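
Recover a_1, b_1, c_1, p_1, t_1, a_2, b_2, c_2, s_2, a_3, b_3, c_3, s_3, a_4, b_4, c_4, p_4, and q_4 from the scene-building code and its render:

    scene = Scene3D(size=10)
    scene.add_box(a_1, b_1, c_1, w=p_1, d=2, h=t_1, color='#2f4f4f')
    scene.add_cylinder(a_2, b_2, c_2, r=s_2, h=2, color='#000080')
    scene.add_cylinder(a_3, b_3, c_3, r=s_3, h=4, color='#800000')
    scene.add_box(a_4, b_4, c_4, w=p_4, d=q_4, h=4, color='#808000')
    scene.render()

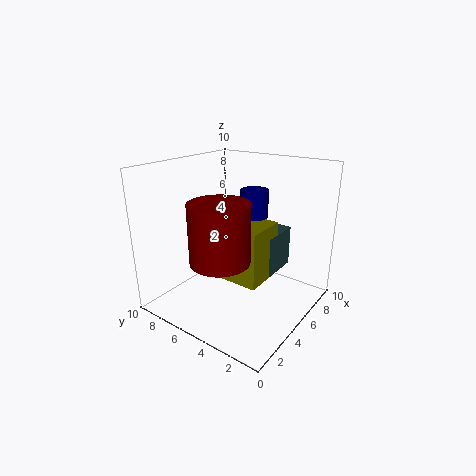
a_1 = 6; b_1 = 3; c_1 = 2; p_1 = 3; t_1 = 3; a_2 = 7; b_2 = 5; c_2 = 6; s_2 = 1; a_3 = 3; b_3 = 5; c_3 = 4; s_3 = 2; a_4 = 4; b_4 = 3; c_4 = 2; p_4 = 3; q_4 = 3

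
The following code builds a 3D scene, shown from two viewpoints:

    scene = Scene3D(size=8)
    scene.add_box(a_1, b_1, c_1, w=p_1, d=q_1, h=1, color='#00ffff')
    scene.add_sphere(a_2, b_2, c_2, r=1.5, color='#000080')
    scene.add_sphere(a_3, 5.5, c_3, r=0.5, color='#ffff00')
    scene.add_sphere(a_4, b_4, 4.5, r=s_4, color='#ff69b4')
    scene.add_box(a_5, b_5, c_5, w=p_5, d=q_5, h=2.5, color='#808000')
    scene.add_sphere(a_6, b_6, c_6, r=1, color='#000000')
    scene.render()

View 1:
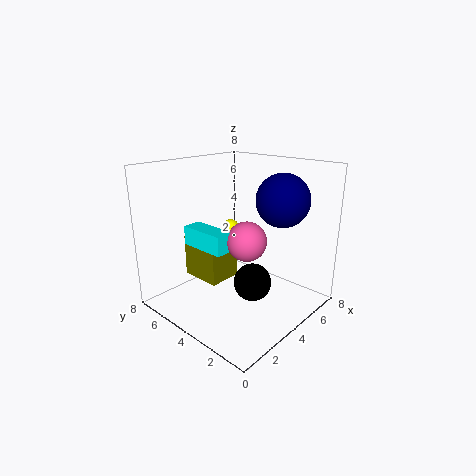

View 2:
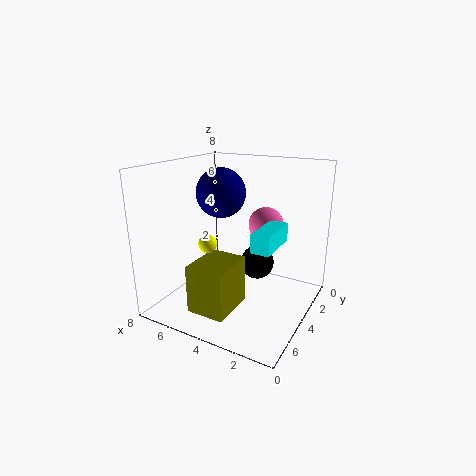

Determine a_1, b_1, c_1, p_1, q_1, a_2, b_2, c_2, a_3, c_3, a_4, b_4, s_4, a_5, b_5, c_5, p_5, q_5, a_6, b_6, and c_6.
a_1 = 1.5, b_1 = 3, c_1 = 4, p_1 = 1, q_1 = 2.5, a_2 = 6, b_2 = 2.5, c_2 = 6, a_3 = 5, c_3 = 4, a_4 = 3, b_4 = 2.5, s_4 = 1, a_5 = 3, b_5 = 5, c_5 = 1, p_5 = 2, q_5 = 2.5, a_6 = 3.5, b_6 = 2.5, c_6 = 2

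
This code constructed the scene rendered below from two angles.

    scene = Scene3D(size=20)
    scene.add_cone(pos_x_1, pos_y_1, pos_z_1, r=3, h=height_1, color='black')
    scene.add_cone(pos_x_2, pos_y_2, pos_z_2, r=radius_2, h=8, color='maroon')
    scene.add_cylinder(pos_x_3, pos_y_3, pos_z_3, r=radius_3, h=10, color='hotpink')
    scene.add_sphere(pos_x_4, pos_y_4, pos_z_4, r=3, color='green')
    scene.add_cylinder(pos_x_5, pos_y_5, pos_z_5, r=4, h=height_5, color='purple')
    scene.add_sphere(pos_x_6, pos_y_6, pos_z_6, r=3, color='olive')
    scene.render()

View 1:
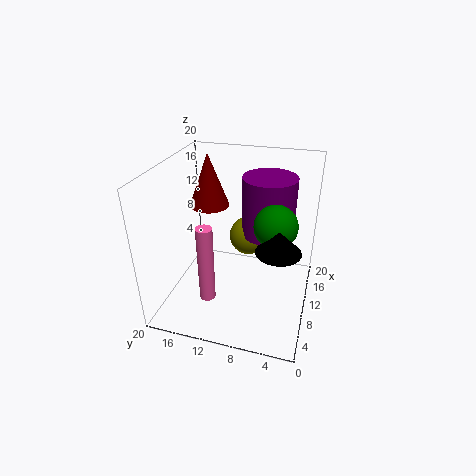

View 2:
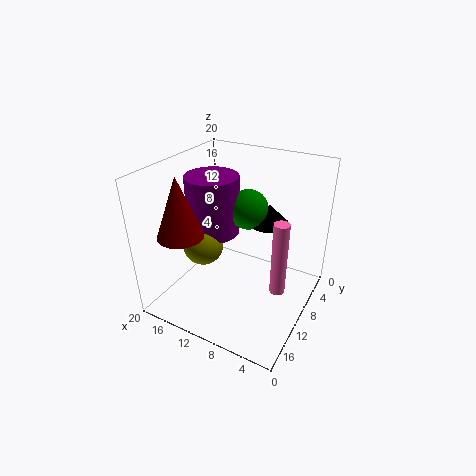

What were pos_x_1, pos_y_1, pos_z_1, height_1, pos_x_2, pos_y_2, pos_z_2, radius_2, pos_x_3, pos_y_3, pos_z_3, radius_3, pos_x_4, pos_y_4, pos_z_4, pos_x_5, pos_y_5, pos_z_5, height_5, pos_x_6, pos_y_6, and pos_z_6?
pos_x_1 = 8; pos_y_1 = 4; pos_z_1 = 10; height_1 = 3; pos_x_2 = 15; pos_y_2 = 16; pos_z_2 = 12; radius_2 = 3; pos_x_3 = 3; pos_y_3 = 12; pos_z_3 = 5; radius_3 = 1; pos_x_4 = 11; pos_y_4 = 5; pos_z_4 = 12; pos_x_5 = 16; pos_y_5 = 7; pos_z_5 = 8; height_5 = 9; pos_x_6 = 16; pos_y_6 = 10; pos_z_6 = 7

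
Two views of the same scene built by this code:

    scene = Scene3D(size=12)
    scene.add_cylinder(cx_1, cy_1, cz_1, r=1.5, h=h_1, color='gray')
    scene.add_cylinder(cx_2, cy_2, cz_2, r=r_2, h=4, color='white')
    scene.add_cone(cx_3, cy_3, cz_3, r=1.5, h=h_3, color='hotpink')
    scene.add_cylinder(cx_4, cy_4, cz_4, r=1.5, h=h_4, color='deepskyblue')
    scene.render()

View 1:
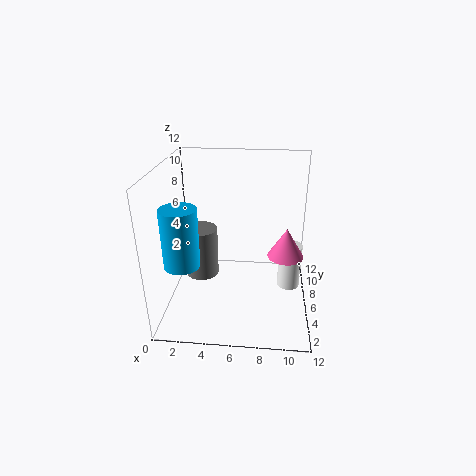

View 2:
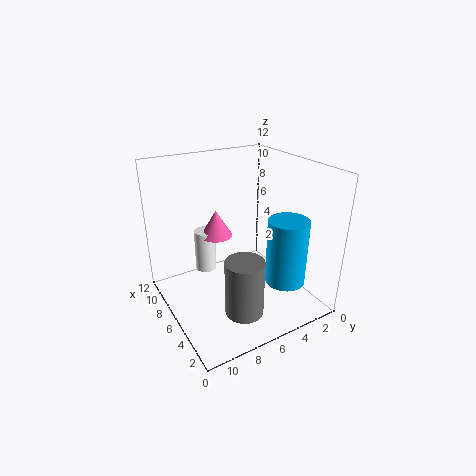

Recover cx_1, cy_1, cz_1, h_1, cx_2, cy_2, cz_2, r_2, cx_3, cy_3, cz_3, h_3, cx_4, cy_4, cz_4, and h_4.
cx_1 = 2.5
cy_1 = 7.5
cz_1 = 1.5
h_1 = 4.5
cx_2 = 10.5
cy_2 = 7
cz_2 = 1
r_2 = 1
cx_3 = 10
cy_3 = 6
cz_3 = 4.5
h_3 = 2.5
cx_4 = 1.5
cy_4 = 4.5
cz_4 = 4
h_4 = 5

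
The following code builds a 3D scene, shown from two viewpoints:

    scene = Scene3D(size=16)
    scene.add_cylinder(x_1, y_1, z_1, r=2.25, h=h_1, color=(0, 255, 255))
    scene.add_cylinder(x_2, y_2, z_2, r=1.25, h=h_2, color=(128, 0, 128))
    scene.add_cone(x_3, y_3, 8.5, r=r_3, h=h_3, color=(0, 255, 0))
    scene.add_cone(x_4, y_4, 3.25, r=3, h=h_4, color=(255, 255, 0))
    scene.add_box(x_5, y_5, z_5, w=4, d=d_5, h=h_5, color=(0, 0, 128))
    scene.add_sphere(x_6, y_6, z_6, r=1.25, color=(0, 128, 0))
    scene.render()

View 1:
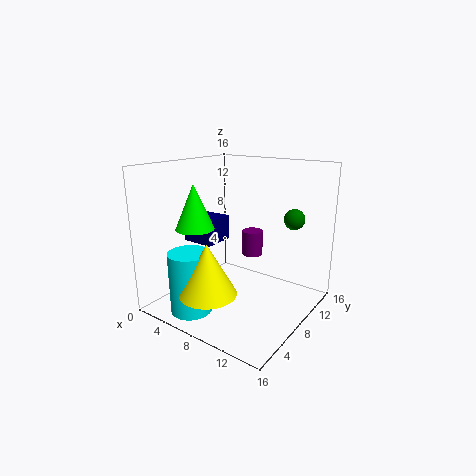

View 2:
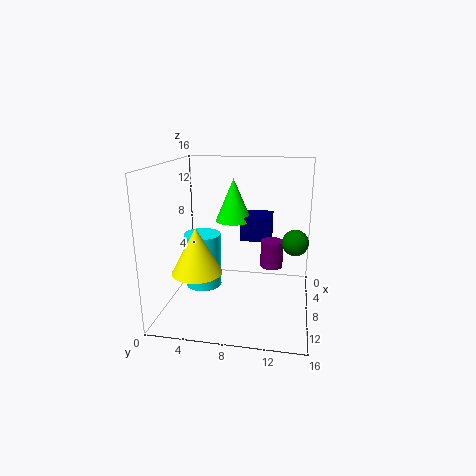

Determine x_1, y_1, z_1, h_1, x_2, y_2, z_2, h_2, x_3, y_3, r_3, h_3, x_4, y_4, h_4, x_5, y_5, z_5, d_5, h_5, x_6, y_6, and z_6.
x_1 = 5.25, y_1 = 3, z_1 = 0.5, h_1 = 6.75, x_2 = 7.5, y_2 = 11.75, z_2 = 4.75, h_2 = 3, x_3 = 3, y_3 = 6.5, r_3 = 2.25, h_3 = 5.25, x_4 = 7.75, y_4 = 3, h_4 = 5.5, x_5 = 0.25, y_5 = 7.5, z_5 = 6.25, d_5 = 3.75, h_5 = 3, x_6 = 11.75, y_6 = 14.25, z_6 = 9.25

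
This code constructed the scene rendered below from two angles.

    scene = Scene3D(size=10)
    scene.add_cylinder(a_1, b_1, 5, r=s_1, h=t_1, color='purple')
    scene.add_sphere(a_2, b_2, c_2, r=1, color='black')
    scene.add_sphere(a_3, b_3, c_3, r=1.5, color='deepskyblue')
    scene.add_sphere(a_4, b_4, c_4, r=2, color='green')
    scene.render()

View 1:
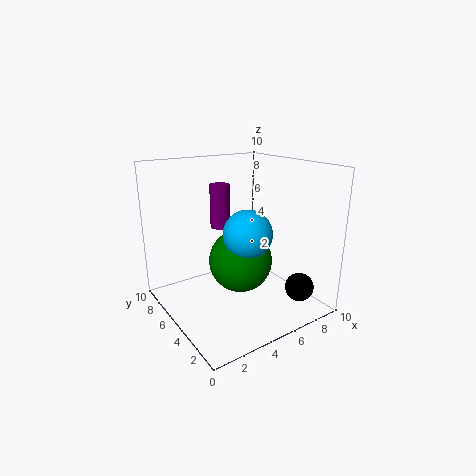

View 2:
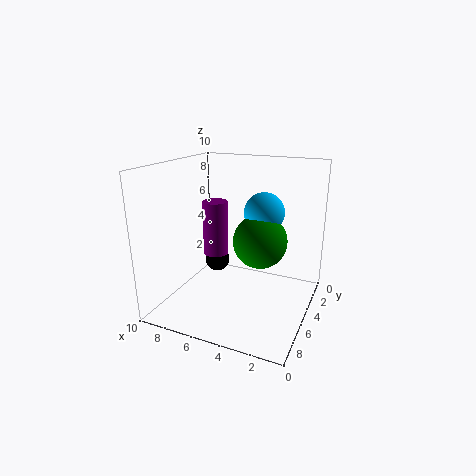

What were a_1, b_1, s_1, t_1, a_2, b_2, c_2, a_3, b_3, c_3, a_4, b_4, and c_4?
a_1 = 5.25
b_1 = 7.75
s_1 = 0.75
t_1 = 3.25
a_2 = 8.25
b_2 = 2
c_2 = 1.5
a_3 = 4
b_3 = 2.5
c_3 = 6.25
a_4 = 4
b_4 = 3.25
c_4 = 4.25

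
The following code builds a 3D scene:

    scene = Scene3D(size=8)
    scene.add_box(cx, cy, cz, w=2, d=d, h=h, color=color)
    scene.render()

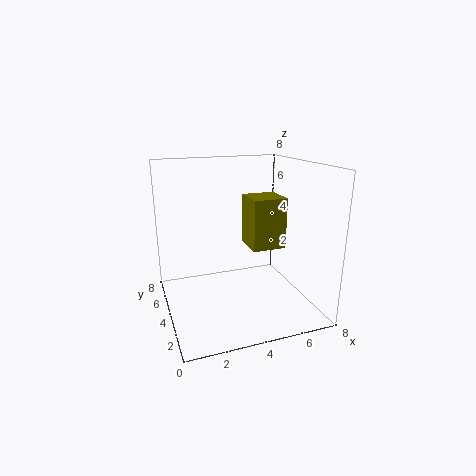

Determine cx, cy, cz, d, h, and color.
cx = 5
cy = 4
cz = 3
d = 2
h = 3
color = 'olive'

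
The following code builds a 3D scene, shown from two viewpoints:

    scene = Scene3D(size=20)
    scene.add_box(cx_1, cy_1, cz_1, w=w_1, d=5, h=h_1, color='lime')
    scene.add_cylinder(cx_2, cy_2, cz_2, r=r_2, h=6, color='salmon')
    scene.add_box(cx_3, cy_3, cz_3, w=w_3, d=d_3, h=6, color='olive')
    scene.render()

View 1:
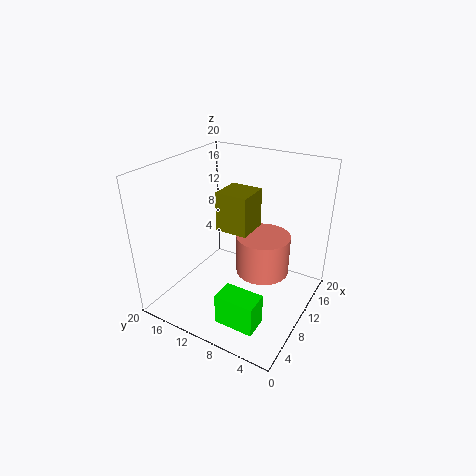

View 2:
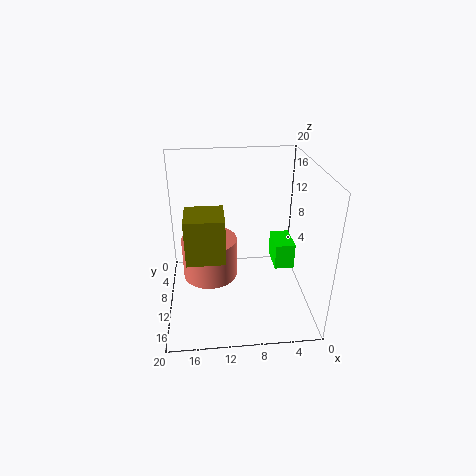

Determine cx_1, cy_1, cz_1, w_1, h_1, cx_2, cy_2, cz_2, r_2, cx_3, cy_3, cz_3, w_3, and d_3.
cx_1 = 1, cy_1 = 3, cz_1 = 3, w_1 = 3, h_1 = 4, cx_2 = 14, cy_2 = 8, cz_2 = 3, r_2 = 4, cx_3 = 12, cy_3 = 10, cz_3 = 9, w_3 = 5, d_3 = 5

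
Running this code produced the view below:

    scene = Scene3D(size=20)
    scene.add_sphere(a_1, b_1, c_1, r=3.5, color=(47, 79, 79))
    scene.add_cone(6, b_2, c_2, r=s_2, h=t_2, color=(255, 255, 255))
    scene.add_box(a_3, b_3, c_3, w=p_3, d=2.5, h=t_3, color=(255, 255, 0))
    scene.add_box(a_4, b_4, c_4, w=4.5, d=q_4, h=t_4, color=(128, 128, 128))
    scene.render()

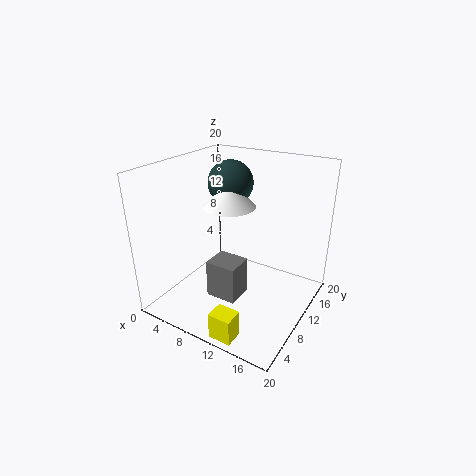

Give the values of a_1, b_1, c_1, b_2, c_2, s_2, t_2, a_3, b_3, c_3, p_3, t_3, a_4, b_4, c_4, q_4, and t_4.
a_1 = 5; b_1 = 16; c_1 = 15.5; b_2 = 14; c_2 = 12.5; s_2 = 4; t_2 = 4; a_3 = 11.5; b_3 = 0.5; c_3 = 0.5; p_3 = 3; t_3 = 3.5; a_4 = 6.5; b_4 = 7; c_4 = 1; q_4 = 4; t_4 = 5.5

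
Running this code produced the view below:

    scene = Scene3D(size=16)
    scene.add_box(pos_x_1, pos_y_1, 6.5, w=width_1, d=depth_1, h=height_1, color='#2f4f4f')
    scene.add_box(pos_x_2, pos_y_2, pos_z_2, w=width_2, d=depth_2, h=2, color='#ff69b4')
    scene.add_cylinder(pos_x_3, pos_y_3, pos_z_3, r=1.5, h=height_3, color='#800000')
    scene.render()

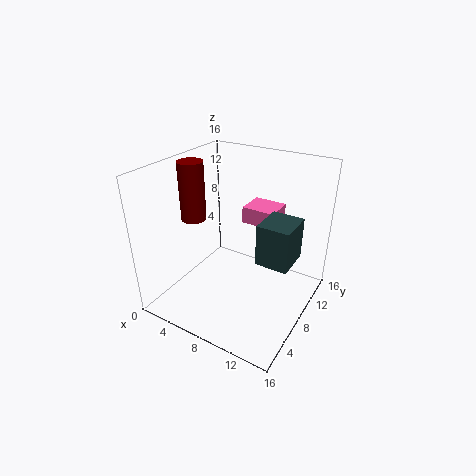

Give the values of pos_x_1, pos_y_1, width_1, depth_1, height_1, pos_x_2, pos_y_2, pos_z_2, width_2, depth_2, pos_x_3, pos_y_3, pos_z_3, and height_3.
pos_x_1 = 11, pos_y_1 = 6.5, width_1 = 3.5, depth_1 = 4, height_1 = 4.5, pos_x_2 = 6.5, pos_y_2 = 11.5, pos_z_2 = 8, width_2 = 4, depth_2 = 3.5, pos_x_3 = 1.5, pos_y_3 = 8.5, pos_z_3 = 8.5, height_3 = 7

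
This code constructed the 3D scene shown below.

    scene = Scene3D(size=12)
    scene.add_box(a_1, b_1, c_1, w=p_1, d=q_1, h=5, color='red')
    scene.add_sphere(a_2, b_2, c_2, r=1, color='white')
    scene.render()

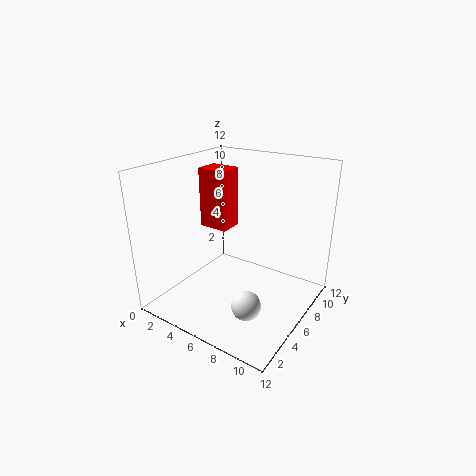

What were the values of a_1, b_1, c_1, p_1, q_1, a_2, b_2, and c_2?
a_1 = 2.5; b_1 = 5.5; c_1 = 6.5; p_1 = 2.5; q_1 = 2; a_2 = 10; b_2 = 1; c_2 = 4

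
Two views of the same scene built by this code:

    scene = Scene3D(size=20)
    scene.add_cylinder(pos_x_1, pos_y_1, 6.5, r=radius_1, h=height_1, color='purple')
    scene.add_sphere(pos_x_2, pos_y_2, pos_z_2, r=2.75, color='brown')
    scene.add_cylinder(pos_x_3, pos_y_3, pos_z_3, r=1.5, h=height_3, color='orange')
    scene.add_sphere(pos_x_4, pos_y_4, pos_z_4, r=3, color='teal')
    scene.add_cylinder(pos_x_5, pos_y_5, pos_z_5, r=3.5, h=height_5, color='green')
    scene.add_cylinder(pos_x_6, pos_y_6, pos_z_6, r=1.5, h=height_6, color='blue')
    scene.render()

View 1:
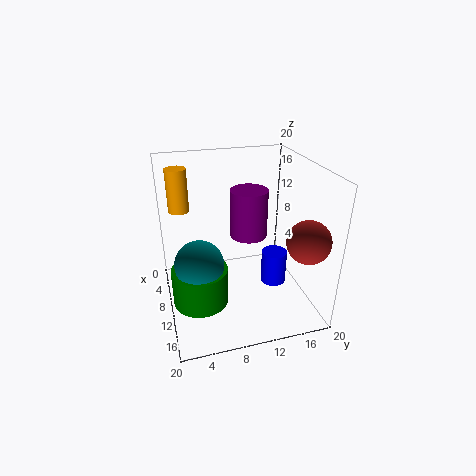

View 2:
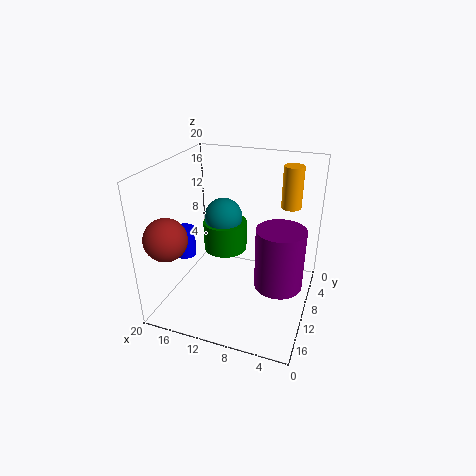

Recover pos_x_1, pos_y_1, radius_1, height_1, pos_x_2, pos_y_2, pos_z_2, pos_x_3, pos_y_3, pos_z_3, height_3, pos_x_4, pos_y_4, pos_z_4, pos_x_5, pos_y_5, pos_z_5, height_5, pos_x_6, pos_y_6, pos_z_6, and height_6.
pos_x_1 = 3.25, pos_y_1 = 13.75, radius_1 = 3, height_1 = 7.75, pos_x_2 = 17, pos_y_2 = 17, pos_z_2 = 12, pos_x_3 = 4.25, pos_y_3 = 2.75, pos_z_3 = 12.5, height_3 = 6.25, pos_x_4 = 14.75, pos_y_4 = 3.75, pos_z_4 = 9.75, pos_x_5 = 14.5, pos_y_5 = 3.75, pos_z_5 = 4.25, height_5 = 4.75, pos_x_6 = 17, pos_y_6 = 12.5, pos_z_6 = 7.5, height_6 = 4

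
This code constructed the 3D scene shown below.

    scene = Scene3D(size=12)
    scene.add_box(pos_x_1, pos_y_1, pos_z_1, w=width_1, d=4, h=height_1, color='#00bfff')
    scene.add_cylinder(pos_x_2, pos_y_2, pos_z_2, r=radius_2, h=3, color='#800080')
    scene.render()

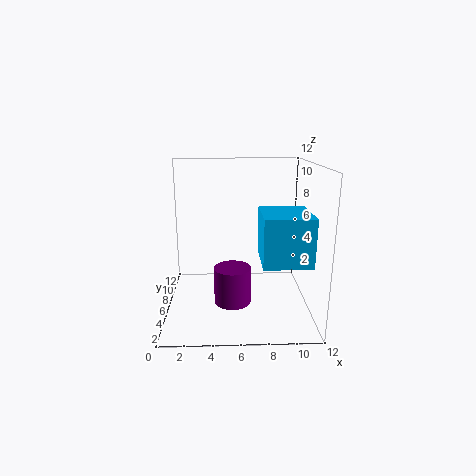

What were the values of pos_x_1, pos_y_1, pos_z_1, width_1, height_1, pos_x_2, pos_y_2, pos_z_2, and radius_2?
pos_x_1 = 7.5
pos_y_1 = 0.5
pos_z_1 = 5.5
width_1 = 3.5
height_1 = 3.5
pos_x_2 = 5.5
pos_y_2 = 4.5
pos_z_2 = 1
radius_2 = 1.5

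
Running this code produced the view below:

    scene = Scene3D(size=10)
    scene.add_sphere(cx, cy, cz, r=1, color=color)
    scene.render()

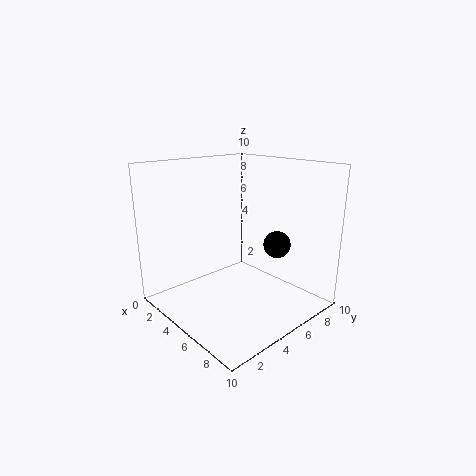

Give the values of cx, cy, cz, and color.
cx = 6; cy = 8; cz = 4; color = 'black'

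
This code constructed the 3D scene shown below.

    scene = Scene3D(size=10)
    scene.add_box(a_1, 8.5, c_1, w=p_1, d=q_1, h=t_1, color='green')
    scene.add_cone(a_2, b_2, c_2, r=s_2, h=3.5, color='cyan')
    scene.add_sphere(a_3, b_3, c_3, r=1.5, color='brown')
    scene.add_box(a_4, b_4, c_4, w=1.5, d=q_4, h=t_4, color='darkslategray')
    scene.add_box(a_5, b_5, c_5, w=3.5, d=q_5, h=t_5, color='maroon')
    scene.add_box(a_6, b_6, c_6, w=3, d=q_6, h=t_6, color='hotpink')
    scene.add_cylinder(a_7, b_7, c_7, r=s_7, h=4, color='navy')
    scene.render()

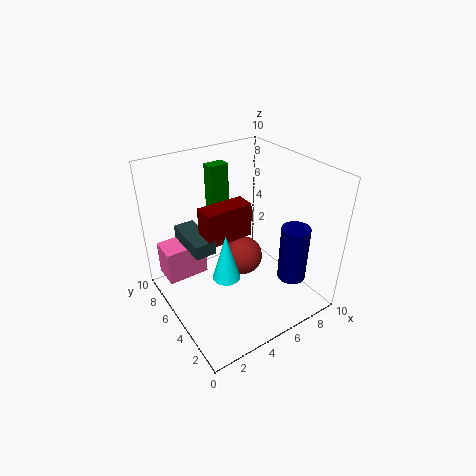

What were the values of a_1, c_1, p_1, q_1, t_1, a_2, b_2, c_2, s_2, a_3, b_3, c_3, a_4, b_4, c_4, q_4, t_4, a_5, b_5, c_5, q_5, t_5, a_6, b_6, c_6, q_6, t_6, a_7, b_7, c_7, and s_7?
a_1 = 5, c_1 = 5.5, p_1 = 1.5, q_1 = 1, t_1 = 3.5, a_2 = 4, b_2 = 5, c_2 = 2, s_2 = 1, a_3 = 6.5, b_3 = 6.5, c_3 = 2, a_4 = 2, b_4 = 5.5, c_4 = 4, q_4 = 3.5, t_4 = 1, a_5 = 3, b_5 = 5.5, c_5 = 4.5, q_5 = 1.5, t_5 = 2.5, a_6 = 0.5, b_6 = 7, c_6 = 1.5, q_6 = 2, t_6 = 2.5, a_7 = 8, b_7 = 2.5, c_7 = 2, s_7 = 1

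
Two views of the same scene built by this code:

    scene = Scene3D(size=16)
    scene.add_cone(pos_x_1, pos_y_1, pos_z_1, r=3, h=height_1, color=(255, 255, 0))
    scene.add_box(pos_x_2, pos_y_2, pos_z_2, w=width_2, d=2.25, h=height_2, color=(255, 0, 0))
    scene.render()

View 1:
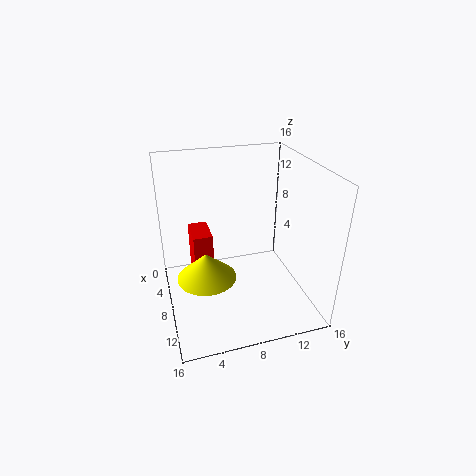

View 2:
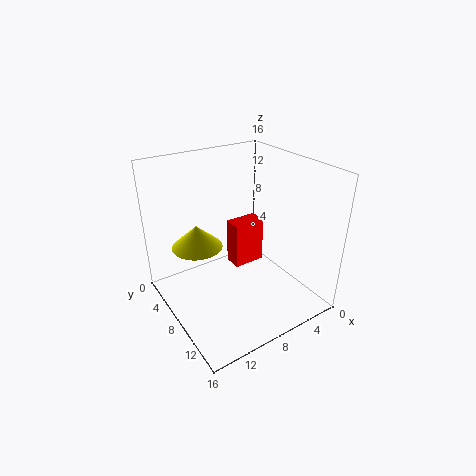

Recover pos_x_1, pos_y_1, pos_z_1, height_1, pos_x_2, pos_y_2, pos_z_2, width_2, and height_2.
pos_x_1 = 11, pos_y_1 = 3.75, pos_z_1 = 5.75, height_1 = 2.75, pos_x_2 = 2.5, pos_y_2 = 3.25, pos_z_2 = 2, width_2 = 4, height_2 = 5.75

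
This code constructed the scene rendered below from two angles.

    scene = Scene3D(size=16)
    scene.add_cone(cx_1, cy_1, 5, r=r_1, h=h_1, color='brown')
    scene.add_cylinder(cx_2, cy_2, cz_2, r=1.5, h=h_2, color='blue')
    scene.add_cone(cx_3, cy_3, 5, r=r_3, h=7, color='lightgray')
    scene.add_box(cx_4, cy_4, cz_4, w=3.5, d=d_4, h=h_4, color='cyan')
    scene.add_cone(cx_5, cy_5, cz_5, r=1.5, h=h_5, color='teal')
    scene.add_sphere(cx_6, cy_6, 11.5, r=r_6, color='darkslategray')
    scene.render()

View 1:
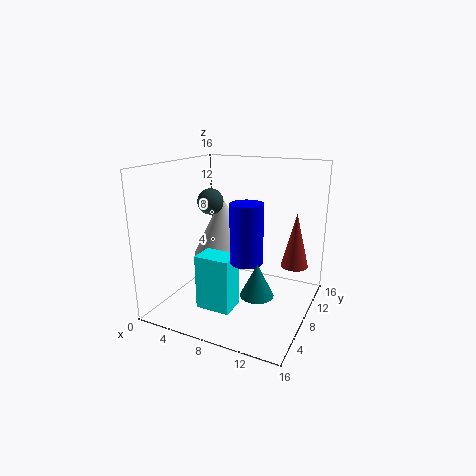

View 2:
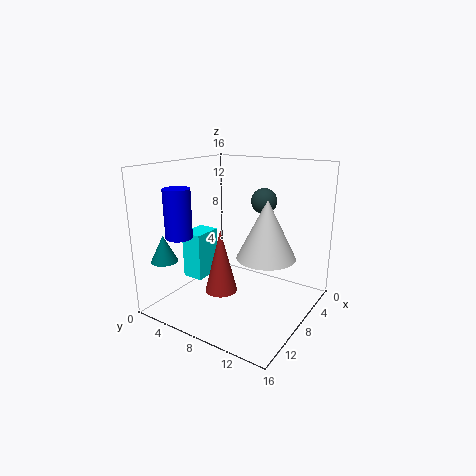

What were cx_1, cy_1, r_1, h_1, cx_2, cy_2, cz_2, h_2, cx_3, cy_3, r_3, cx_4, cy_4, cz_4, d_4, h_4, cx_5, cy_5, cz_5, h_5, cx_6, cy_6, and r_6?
cx_1 = 14; cy_1 = 10; r_1 = 1.5; h_1 = 6; cx_2 = 11.5; cy_2 = 2.5; cz_2 = 8; h_2 = 5.5; cx_3 = 5; cy_3 = 10; r_3 = 3.5; cx_4 = 6.5; cy_4 = 1.5; cz_4 = 2.5; d_4 = 2.5; h_4 = 5.5; cx_5 = 13; cy_5 = 1.5; cz_5 = 5.5; h_5 = 3; cx_6 = 4; cy_6 = 9; r_6 = 1.5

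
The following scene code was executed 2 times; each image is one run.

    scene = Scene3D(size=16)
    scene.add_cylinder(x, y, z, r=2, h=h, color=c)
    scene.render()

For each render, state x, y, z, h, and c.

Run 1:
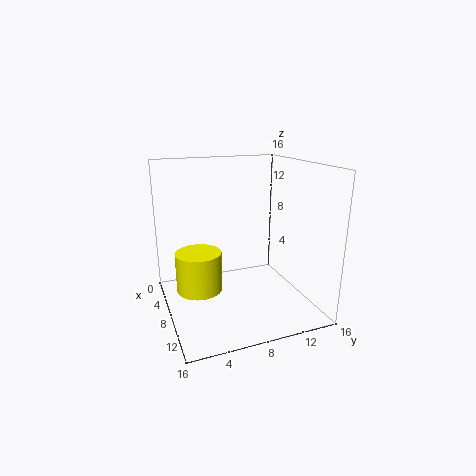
x = 14; y = 2; z = 6; h = 3.5; c = 'yellow'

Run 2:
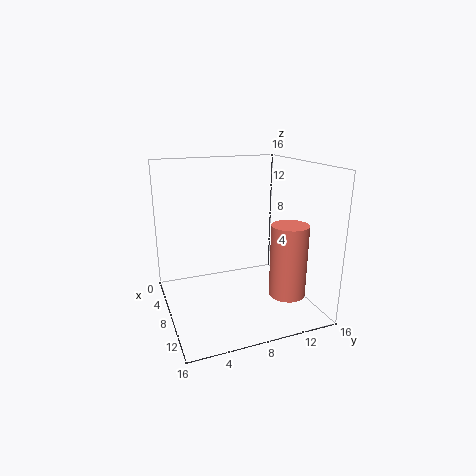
x = 11.5; y = 12.5; z = 2; h = 8; c = 'salmon'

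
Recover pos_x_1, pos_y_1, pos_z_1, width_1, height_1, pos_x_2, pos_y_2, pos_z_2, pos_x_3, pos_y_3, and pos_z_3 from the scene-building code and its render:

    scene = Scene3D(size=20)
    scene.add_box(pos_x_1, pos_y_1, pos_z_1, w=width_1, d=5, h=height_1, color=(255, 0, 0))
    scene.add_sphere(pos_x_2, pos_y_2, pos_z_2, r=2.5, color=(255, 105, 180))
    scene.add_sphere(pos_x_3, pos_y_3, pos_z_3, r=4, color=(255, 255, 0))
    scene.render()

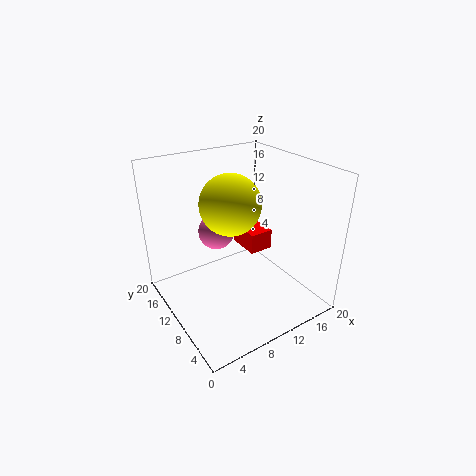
pos_x_1 = 12.5, pos_y_1 = 10, pos_z_1 = 6.5, width_1 = 3.5, height_1 = 3, pos_x_2 = 8, pos_y_2 = 12.5, pos_z_2 = 10.5, pos_x_3 = 8.5, pos_y_3 = 9.5, pos_z_3 = 15.5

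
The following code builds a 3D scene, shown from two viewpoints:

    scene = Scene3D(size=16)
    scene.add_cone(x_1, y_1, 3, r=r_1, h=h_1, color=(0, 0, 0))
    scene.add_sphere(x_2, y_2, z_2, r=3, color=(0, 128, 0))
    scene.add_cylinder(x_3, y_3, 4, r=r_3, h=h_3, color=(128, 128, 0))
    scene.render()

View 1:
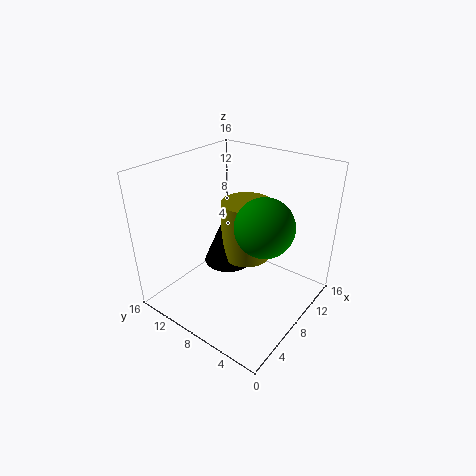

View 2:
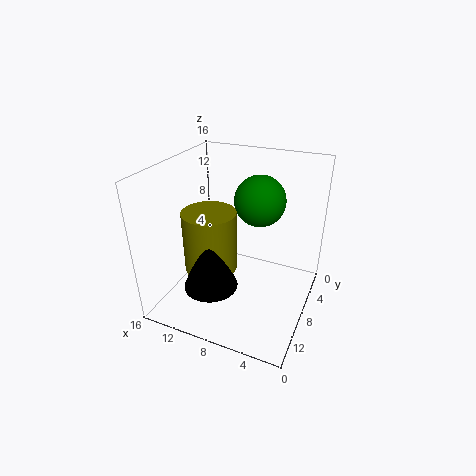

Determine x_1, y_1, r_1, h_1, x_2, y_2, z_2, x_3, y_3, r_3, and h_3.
x_1 = 10; y_1 = 11; r_1 = 3; h_1 = 7; x_2 = 7; y_2 = 4; z_2 = 11; x_3 = 11; y_3 = 9; r_3 = 3; h_3 = 7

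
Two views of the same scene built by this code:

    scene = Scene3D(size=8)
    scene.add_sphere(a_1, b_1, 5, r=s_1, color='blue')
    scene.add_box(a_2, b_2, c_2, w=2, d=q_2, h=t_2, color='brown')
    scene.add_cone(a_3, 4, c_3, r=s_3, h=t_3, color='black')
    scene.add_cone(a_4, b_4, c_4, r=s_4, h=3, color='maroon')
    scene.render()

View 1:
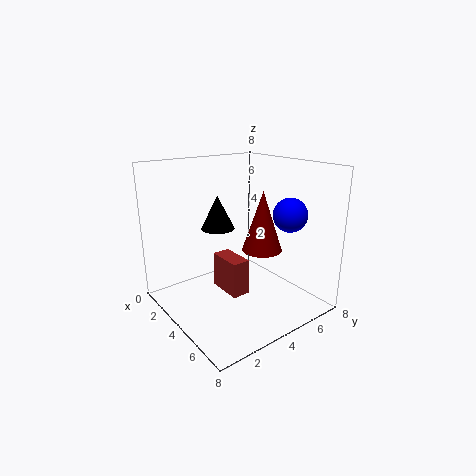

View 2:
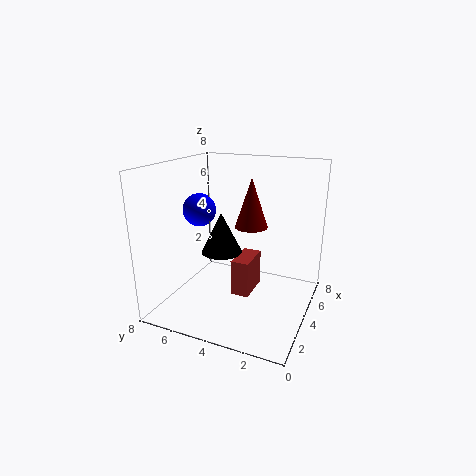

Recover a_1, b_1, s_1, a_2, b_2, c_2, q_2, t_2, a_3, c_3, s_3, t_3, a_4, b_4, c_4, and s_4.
a_1 = 5; b_1 = 7; s_1 = 1; a_2 = 3; b_2 = 3; c_2 = 1; q_2 = 1; t_2 = 2; a_3 = 2; c_3 = 4; s_3 = 1; t_3 = 2; a_4 = 6; b_4 = 4; c_4 = 4; s_4 = 1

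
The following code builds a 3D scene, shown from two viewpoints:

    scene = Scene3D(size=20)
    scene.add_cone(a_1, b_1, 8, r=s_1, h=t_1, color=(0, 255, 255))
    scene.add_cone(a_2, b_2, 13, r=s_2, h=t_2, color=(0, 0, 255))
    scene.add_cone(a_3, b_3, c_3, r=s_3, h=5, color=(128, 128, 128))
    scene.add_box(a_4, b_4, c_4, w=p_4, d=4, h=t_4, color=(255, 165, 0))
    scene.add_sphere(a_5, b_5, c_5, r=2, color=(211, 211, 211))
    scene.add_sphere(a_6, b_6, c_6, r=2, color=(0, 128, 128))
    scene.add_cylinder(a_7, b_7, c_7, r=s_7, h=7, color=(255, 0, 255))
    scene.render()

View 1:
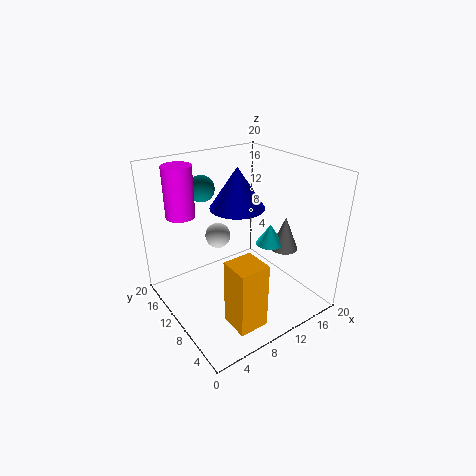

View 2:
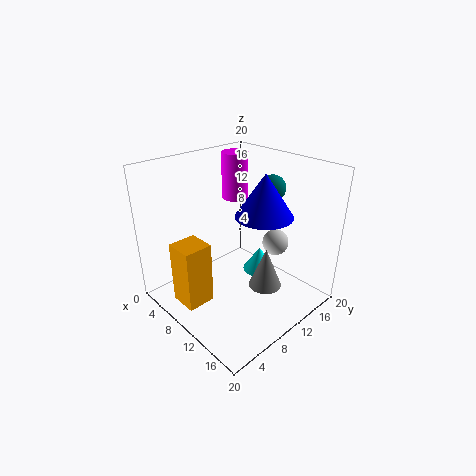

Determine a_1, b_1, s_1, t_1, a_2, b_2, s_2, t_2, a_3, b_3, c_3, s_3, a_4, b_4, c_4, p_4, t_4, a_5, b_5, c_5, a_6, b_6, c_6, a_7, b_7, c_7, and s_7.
a_1 = 15
b_1 = 9
s_1 = 2
t_1 = 3
a_2 = 12
b_2 = 13
s_2 = 4
t_2 = 6
a_3 = 17
b_3 = 8
c_3 = 7
s_3 = 2
a_4 = 5
b_4 = 2
c_4 = 1
p_4 = 4
t_4 = 9
a_5 = 11
b_5 = 17
c_5 = 7
a_6 = 9
b_6 = 18
c_6 = 15
a_7 = 4
b_7 = 15
c_7 = 13
s_7 = 2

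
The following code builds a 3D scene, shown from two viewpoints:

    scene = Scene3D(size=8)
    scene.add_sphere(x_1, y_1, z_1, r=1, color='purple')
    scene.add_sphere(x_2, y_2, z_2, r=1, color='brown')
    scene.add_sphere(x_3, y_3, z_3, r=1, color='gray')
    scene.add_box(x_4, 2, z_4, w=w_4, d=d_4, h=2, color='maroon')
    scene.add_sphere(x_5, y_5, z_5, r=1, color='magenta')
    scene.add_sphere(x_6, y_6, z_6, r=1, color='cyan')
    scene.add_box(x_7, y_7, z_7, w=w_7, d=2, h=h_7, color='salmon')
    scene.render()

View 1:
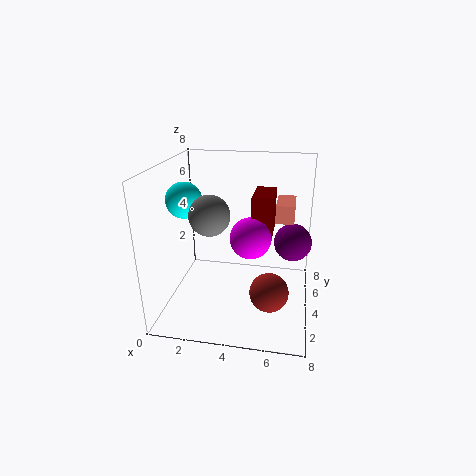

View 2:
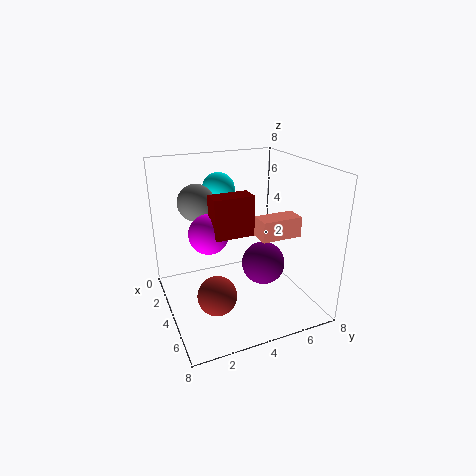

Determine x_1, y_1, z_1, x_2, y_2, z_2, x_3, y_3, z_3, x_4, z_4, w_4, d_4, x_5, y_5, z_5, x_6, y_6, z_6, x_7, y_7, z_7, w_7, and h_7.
x_1 = 7
y_1 = 4
z_1 = 4
x_2 = 6
y_2 = 2
z_2 = 2
x_3 = 3
y_3 = 2
z_3 = 6
x_4 = 5
z_4 = 5
w_4 = 1
d_4 = 2
x_5 = 5
y_5 = 2
z_5 = 5
x_6 = 1
y_6 = 4
z_6 = 6
x_7 = 6
y_7 = 4
z_7 = 5
w_7 = 1
h_7 = 1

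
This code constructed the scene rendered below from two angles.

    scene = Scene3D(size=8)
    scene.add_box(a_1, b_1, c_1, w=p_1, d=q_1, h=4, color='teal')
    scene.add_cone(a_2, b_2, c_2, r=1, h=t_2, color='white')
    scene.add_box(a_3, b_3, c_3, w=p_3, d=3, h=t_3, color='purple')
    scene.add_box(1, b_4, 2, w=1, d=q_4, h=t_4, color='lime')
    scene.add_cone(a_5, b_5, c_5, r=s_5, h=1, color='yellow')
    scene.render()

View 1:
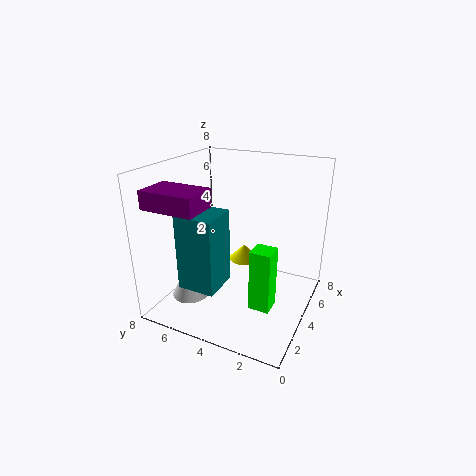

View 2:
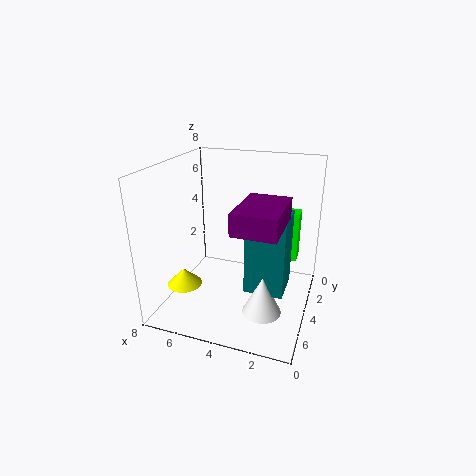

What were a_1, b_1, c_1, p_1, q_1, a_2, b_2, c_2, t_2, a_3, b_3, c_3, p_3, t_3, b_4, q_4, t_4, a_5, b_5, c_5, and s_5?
a_1 = 1
b_1 = 4
c_1 = 2
p_1 = 2
q_1 = 2
a_2 = 2
b_2 = 6
c_2 = 1
t_2 = 2
a_3 = 1
b_3 = 5
c_3 = 6
p_3 = 2
t_3 = 1
b_4 = 1
q_4 = 1
t_4 = 3
a_5 = 7
b_5 = 5
c_5 = 1
s_5 = 1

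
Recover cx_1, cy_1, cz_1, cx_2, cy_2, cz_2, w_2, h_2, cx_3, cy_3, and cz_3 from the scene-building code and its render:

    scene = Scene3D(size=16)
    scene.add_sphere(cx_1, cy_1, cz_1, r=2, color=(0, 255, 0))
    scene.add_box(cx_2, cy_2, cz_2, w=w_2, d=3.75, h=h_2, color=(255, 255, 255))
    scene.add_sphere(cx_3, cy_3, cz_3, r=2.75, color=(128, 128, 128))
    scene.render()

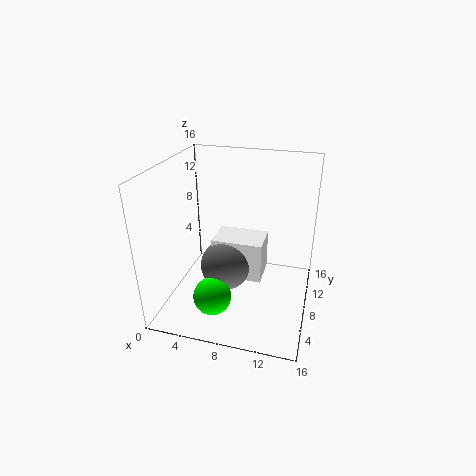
cx_1 = 6.5; cy_1 = 3.25; cz_1 = 3.25; cx_2 = 5.5; cy_2 = 6.25; cz_2 = 3.75; w_2 = 5.5; h_2 = 4.5; cx_3 = 7; cy_3 = 6.5; cz_3 = 5.25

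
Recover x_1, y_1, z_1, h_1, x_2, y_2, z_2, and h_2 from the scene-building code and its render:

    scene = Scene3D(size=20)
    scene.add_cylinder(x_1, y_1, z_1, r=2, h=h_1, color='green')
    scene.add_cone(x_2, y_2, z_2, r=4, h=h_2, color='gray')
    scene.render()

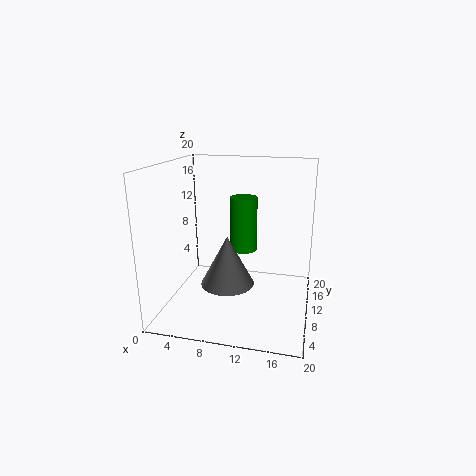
x_1 = 10, y_1 = 13.5, z_1 = 7, h_1 = 8, x_2 = 8, y_2 = 11.5, z_2 = 2, h_2 = 7.5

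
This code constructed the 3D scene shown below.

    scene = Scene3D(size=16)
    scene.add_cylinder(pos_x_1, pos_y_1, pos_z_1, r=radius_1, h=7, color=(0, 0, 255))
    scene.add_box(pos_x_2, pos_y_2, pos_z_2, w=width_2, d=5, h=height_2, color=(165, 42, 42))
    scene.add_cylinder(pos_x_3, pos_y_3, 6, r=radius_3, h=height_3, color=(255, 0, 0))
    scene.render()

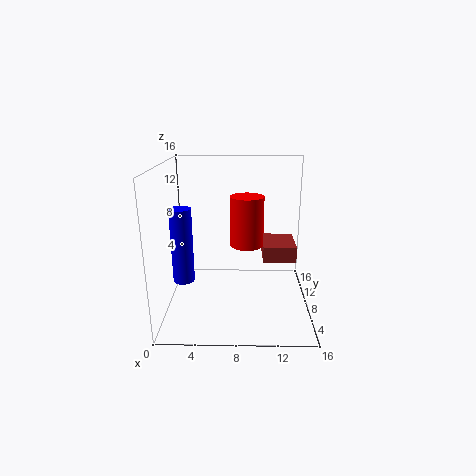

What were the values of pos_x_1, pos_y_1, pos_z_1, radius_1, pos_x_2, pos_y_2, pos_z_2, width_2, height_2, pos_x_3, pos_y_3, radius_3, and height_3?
pos_x_1 = 3
pos_y_1 = 2
pos_z_1 = 6
radius_1 = 1
pos_x_2 = 11
pos_y_2 = 10
pos_z_2 = 4
width_2 = 4
height_2 = 2
pos_x_3 = 9
pos_y_3 = 11
radius_3 = 2
height_3 = 6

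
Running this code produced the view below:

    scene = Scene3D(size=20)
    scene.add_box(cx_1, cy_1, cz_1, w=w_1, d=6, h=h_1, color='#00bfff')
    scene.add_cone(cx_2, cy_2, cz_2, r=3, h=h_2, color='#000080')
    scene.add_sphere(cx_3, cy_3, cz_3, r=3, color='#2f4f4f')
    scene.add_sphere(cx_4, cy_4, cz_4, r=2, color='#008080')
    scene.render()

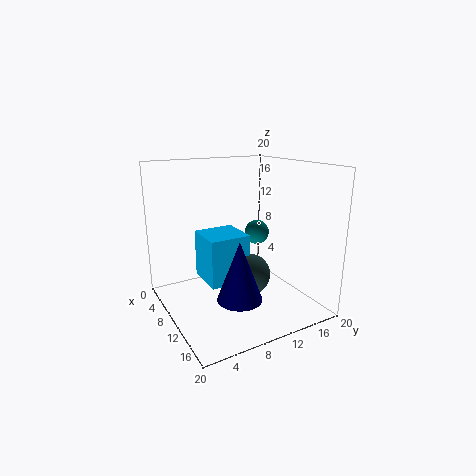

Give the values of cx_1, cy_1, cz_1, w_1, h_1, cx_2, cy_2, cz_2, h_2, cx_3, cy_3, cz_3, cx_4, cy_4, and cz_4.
cx_1 = 4; cy_1 = 6; cz_1 = 3; w_1 = 6; h_1 = 7; cx_2 = 14; cy_2 = 8; cz_2 = 3; h_2 = 8; cx_3 = 10; cy_3 = 12; cz_3 = 4; cx_4 = 4; cy_4 = 17; cz_4 = 8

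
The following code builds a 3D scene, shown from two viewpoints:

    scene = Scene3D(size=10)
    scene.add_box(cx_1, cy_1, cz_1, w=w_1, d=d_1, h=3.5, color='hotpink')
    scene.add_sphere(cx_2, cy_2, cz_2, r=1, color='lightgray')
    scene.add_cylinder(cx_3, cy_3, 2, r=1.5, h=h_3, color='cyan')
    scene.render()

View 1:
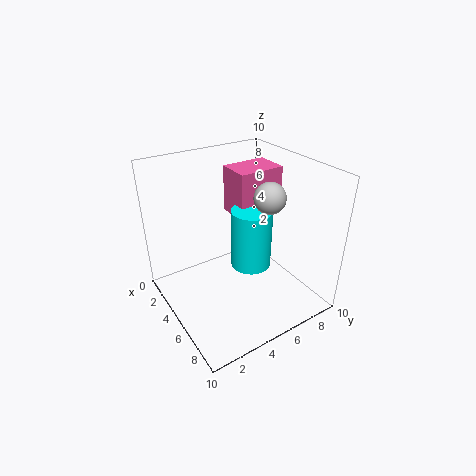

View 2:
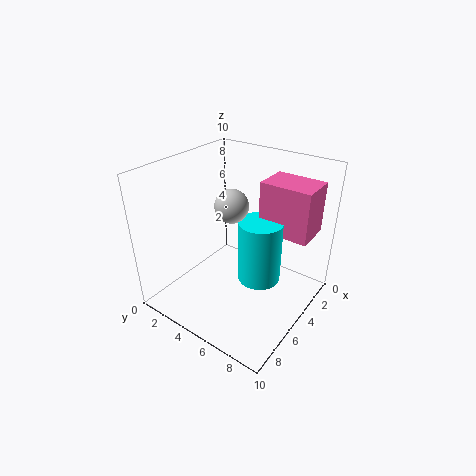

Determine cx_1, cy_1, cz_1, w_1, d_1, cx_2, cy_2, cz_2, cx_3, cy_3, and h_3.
cx_1 = 1.5; cy_1 = 6; cz_1 = 5.5; w_1 = 2.5; d_1 = 3.5; cx_2 = 7; cy_2 = 6; cz_2 = 8.5; cx_3 = 4.5; cy_3 = 6.5; h_3 = 4.5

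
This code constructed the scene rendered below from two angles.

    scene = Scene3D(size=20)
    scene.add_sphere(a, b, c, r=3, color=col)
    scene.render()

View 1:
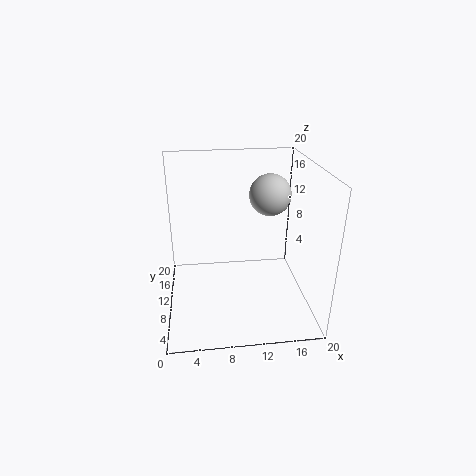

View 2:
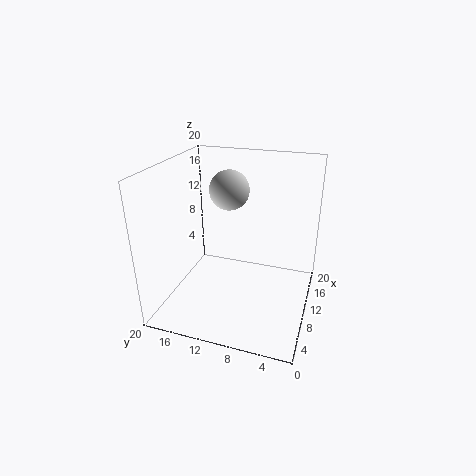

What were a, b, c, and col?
a = 15
b = 13
c = 15
col = 'lightgray'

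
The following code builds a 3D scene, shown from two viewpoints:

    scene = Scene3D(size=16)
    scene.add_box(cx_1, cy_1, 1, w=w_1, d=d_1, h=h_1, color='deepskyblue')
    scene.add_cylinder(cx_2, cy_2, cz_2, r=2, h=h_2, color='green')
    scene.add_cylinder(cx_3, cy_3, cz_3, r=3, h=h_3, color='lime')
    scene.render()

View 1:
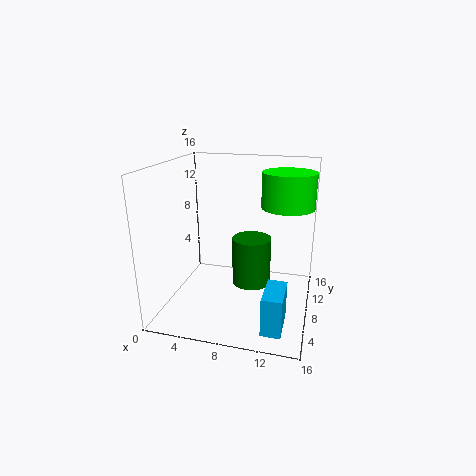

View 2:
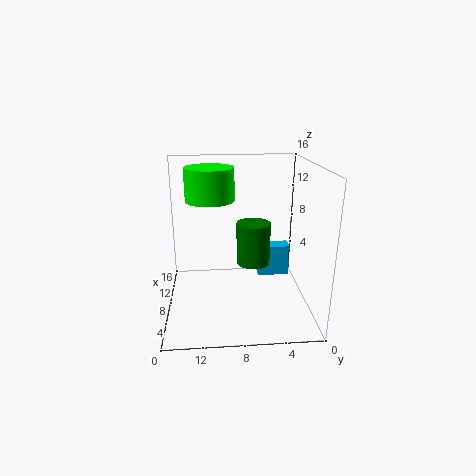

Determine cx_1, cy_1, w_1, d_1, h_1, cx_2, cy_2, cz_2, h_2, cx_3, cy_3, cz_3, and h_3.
cx_1 = 12; cy_1 = 1; w_1 = 2; d_1 = 4; h_1 = 4; cx_2 = 10; cy_2 = 6; cz_2 = 4; h_2 = 5; cx_3 = 13; cy_3 = 11; cz_3 = 11; h_3 = 4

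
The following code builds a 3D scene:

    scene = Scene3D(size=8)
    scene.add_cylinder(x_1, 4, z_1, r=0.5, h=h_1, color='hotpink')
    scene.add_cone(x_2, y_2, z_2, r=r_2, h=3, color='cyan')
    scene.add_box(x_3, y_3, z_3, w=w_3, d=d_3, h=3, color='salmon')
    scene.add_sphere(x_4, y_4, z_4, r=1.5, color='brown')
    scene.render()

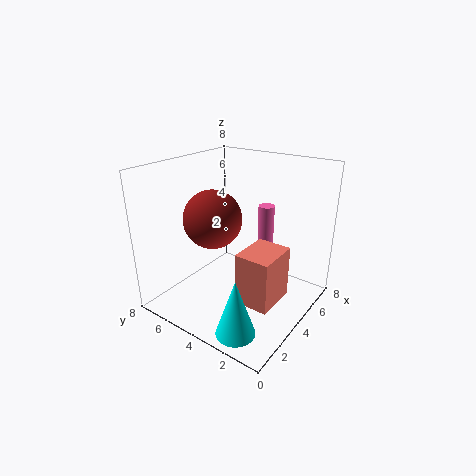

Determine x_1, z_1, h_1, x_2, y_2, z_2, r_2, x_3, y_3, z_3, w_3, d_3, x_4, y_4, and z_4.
x_1 = 7, z_1 = 2.5, h_1 = 2.5, x_2 = 1, y_2 = 2, z_2 = 0.5, r_2 = 1, x_3 = 3, y_3 = 1.5, z_3 = 0.5, w_3 = 2.5, d_3 = 2, x_4 = 2.5, y_4 = 4.5, z_4 = 5.5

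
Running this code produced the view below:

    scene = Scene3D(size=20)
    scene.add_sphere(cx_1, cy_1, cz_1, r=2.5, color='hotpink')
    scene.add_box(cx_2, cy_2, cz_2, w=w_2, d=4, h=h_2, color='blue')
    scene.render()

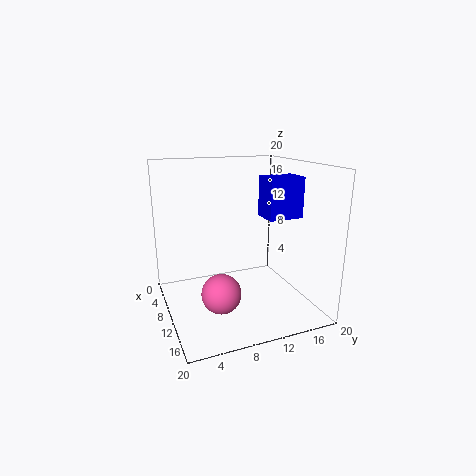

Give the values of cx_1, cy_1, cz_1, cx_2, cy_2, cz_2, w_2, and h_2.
cx_1 = 15
cy_1 = 5.75
cz_1 = 4.75
cx_2 = 16.75
cy_2 = 9.75
cz_2 = 15
w_2 = 3
h_2 = 4.5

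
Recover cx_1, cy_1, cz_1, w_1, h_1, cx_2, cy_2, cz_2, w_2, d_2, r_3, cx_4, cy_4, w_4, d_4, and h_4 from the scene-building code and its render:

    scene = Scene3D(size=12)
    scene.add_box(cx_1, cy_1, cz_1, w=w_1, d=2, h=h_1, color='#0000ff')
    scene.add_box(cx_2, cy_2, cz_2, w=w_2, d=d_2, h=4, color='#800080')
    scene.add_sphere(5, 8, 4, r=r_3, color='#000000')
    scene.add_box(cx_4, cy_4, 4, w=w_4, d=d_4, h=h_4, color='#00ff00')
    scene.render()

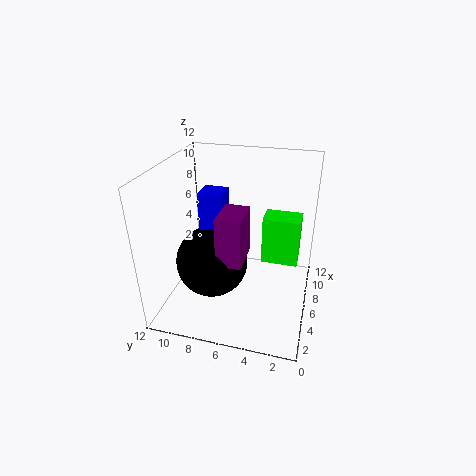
cx_1 = 5; cy_1 = 7; cz_1 = 6; w_1 = 2; h_1 = 4; cx_2 = 3; cy_2 = 5; cz_2 = 5; w_2 = 3; d_2 = 2; r_3 = 3; cx_4 = 6; cy_4 = 1; w_4 = 2; d_4 = 3; h_4 = 4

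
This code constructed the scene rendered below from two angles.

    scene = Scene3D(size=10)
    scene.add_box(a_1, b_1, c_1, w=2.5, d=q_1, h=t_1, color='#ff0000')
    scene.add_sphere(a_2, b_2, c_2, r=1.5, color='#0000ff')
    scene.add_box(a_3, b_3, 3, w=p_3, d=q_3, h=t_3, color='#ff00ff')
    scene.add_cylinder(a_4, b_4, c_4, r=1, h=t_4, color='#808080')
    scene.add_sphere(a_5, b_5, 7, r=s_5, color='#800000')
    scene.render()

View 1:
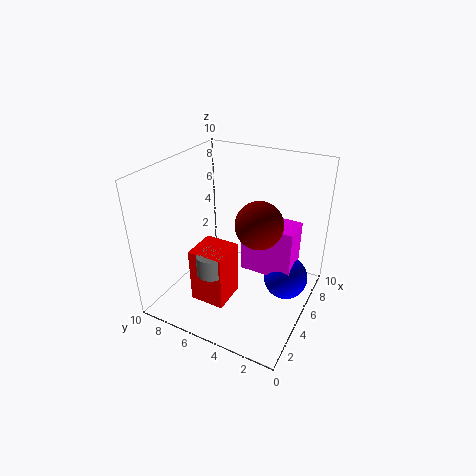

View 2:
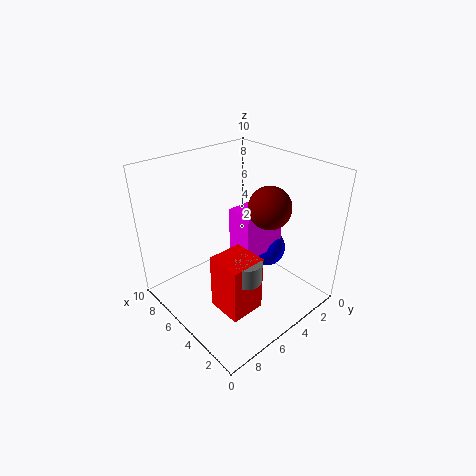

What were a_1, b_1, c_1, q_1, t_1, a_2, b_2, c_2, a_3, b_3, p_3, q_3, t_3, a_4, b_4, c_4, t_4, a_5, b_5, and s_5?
a_1 = 2.5; b_1 = 5; c_1 = 0.5; q_1 = 2.5; t_1 = 4; a_2 = 5.5; b_2 = 1.5; c_2 = 2.5; a_3 = 4.5; b_3 = 1; p_3 = 2; q_3 = 3.5; t_3 = 3.5; a_4 = 3; b_4 = 6; c_4 = 3; t_4 = 1.5; a_5 = 4; b_5 = 3; s_5 = 1.5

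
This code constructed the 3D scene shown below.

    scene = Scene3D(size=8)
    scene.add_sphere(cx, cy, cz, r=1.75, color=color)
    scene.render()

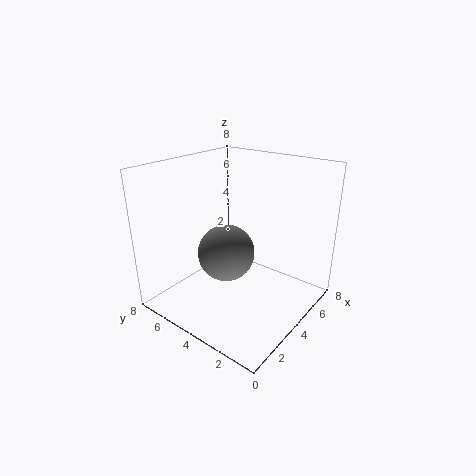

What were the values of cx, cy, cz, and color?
cx = 4.75; cy = 5.5; cz = 2.25; color = 'gray'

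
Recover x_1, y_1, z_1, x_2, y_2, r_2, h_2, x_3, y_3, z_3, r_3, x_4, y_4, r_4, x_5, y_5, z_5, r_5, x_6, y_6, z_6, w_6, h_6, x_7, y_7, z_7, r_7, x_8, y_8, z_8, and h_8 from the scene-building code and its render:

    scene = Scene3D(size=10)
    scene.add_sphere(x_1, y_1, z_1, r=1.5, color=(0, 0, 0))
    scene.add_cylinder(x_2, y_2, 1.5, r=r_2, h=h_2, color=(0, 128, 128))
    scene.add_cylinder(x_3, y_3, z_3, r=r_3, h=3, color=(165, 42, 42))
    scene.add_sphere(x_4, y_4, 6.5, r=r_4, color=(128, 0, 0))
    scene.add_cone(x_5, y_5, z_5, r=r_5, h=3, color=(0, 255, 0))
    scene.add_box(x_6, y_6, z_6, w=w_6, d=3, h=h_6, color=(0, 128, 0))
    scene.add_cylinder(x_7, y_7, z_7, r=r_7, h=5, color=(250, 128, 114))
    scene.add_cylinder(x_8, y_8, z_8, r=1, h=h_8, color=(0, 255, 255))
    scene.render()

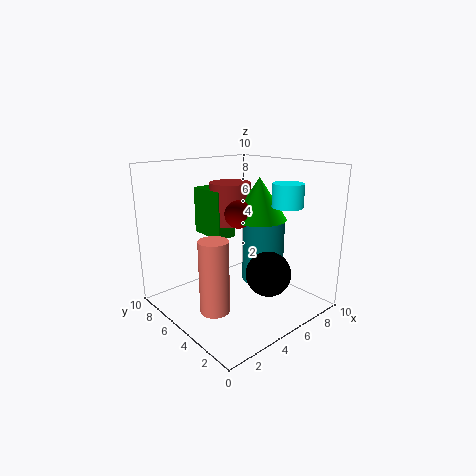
x_1 = 5.5
y_1 = 2.5
z_1 = 3
x_2 = 7
y_2 = 4.5
r_2 = 1.5
h_2 = 4.5
x_3 = 6
y_3 = 7
z_3 = 5.5
r_3 = 1.5
x_4 = 5.5
y_4 = 5.5
r_4 = 1
x_5 = 7
y_5 = 5
z_5 = 6
r_5 = 2
x_6 = 4.5
y_6 = 6.5
z_6 = 4.5
w_6 = 1.5
h_6 = 3.5
x_7 = 2.5
y_7 = 4.5
z_7 = 0.5
r_7 = 1
x_8 = 6.5
y_8 = 2
z_8 = 7.5
h_8 = 1.5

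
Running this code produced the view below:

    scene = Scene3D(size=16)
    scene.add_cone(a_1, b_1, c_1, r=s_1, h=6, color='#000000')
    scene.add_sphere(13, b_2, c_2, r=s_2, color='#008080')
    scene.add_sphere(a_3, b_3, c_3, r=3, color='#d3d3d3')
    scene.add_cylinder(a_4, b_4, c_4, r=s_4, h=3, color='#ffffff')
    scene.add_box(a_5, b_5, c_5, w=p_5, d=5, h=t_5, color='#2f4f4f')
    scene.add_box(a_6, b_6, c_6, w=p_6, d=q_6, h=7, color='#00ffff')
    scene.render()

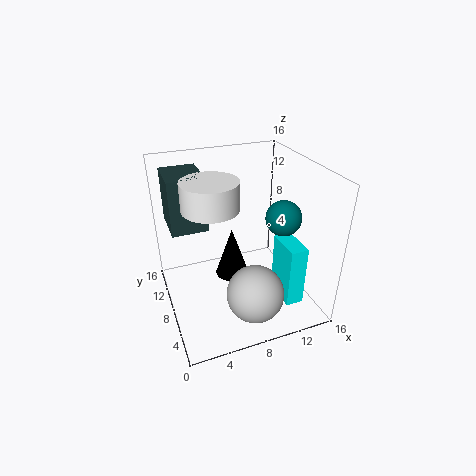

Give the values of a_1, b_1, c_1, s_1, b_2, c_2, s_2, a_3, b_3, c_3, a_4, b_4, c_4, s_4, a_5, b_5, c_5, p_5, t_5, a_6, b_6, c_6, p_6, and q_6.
a_1 = 8, b_1 = 10, c_1 = 2, s_1 = 2, b_2 = 7, c_2 = 10, s_2 = 2, a_3 = 8, b_3 = 3, c_3 = 4, a_4 = 5, b_4 = 8, c_4 = 12, s_4 = 3, a_5 = 1, b_5 = 9, c_5 = 9, p_5 = 4, t_5 = 6, a_6 = 12, b_6 = 3, c_6 = 1, p_6 = 2, q_6 = 4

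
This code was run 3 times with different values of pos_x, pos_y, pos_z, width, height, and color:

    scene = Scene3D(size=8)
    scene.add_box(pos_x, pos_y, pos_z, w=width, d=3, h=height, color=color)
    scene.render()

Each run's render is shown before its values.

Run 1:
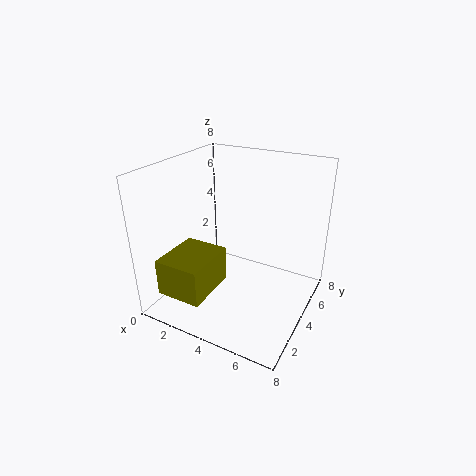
pos_x = 1, pos_y = 0.5, pos_z = 1.5, width = 2.5, height = 2, color = 'olive'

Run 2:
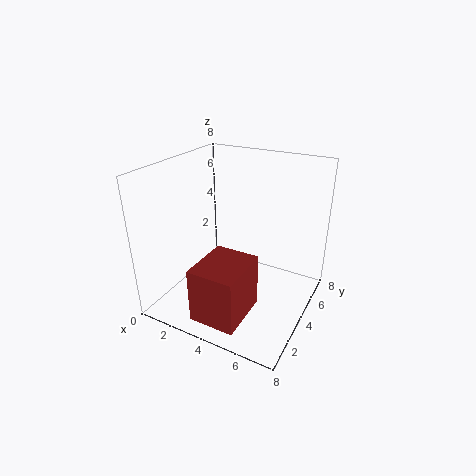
pos_x = 3, pos_y = 0.5, pos_z = 0.5, width = 2.5, height = 3, color = 'brown'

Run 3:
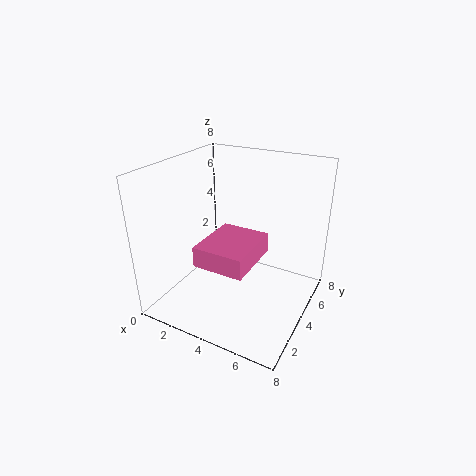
pos_x = 3.5, pos_y = 0.5, pos_z = 4, width = 2.5, height = 1, color = 'hotpink'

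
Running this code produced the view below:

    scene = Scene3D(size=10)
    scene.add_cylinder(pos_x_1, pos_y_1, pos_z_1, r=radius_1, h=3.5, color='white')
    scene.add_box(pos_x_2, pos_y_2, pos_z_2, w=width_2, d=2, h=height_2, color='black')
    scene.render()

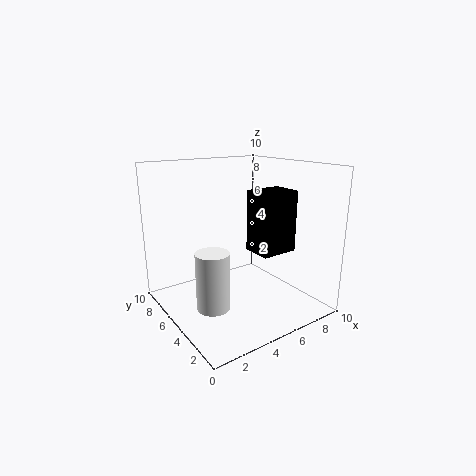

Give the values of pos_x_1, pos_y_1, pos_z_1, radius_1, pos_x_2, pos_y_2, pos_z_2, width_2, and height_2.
pos_x_1 = 1.5
pos_y_1 = 2.5
pos_z_1 = 2
radius_1 = 1
pos_x_2 = 5
pos_y_2 = 2
pos_z_2 = 4.5
width_2 = 2.5
height_2 = 4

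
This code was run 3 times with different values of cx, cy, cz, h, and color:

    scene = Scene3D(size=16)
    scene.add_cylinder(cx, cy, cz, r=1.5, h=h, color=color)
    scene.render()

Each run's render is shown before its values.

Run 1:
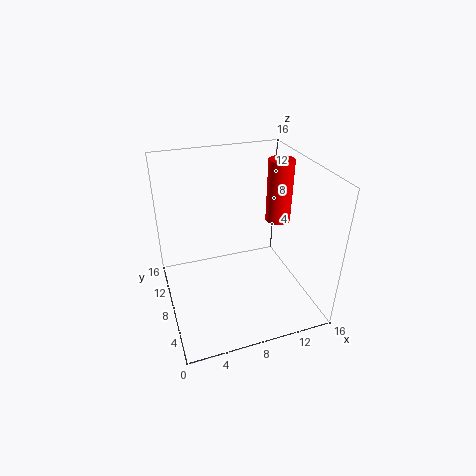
cx = 14
cy = 10.5
cz = 8
h = 7.5
color = 'red'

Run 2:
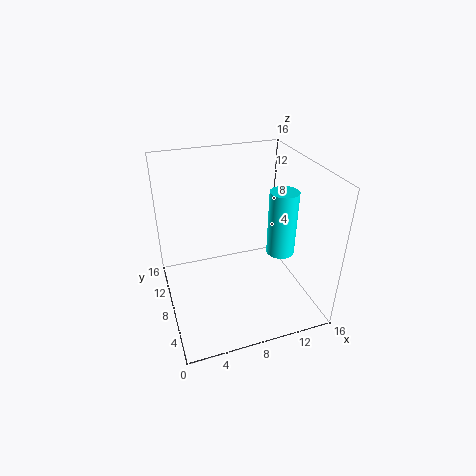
cx = 12
cy = 5.5
cz = 7
h = 7
color = 'cyan'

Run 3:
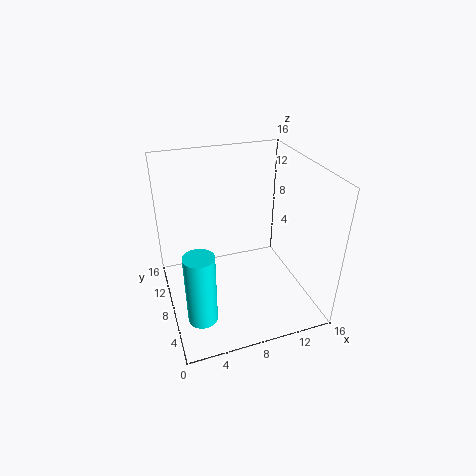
cx = 2.5
cy = 3
cz = 2.5
h = 7.5
color = 'cyan'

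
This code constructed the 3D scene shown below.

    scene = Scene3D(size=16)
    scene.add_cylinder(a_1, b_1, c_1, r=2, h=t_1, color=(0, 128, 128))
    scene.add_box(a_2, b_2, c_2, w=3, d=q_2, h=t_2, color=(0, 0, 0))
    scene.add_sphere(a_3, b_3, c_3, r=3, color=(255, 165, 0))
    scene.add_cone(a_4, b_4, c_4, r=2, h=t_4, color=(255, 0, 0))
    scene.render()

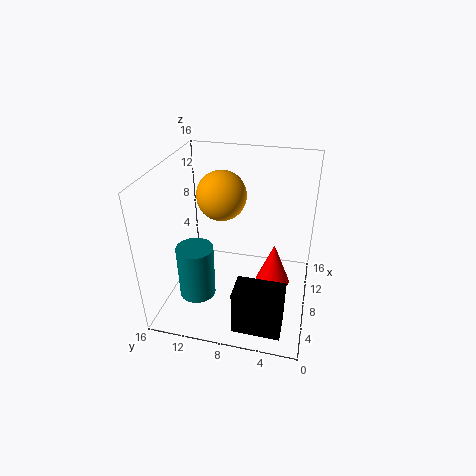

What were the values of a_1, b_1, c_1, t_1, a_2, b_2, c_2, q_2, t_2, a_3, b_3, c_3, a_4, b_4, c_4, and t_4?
a_1 = 5, b_1 = 12, c_1 = 2, t_1 = 6, a_2 = 1, b_2 = 2, c_2 = 1, q_2 = 5, t_2 = 5, a_3 = 12, b_3 = 11, c_3 = 11, a_4 = 9, b_4 = 4, c_4 = 2, t_4 = 5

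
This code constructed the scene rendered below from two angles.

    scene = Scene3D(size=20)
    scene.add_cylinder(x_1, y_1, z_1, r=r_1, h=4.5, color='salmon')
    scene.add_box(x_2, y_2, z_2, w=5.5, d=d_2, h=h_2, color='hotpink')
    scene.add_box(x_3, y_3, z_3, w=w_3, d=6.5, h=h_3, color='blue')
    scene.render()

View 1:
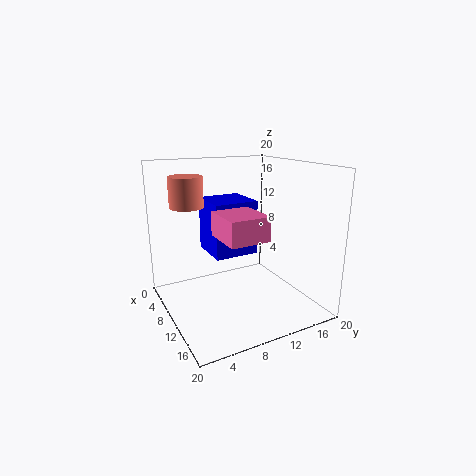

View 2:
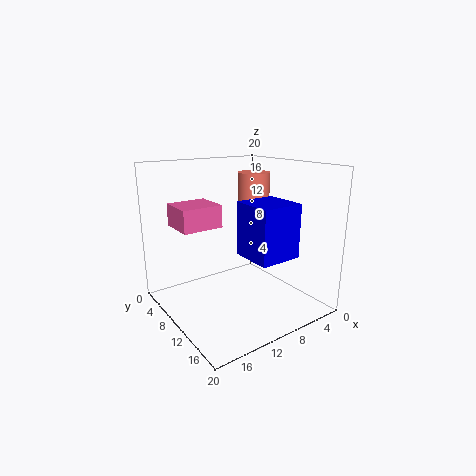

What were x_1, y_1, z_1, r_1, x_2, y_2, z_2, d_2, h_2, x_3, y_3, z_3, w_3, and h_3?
x_1 = 3.5
y_1 = 5
z_1 = 13.5
r_1 = 2.5
x_2 = 12.5
y_2 = 5
z_2 = 12
d_2 = 5
h_2 = 3
x_3 = 2
y_3 = 7.5
z_3 = 6.5
w_3 = 6.5
h_3 = 8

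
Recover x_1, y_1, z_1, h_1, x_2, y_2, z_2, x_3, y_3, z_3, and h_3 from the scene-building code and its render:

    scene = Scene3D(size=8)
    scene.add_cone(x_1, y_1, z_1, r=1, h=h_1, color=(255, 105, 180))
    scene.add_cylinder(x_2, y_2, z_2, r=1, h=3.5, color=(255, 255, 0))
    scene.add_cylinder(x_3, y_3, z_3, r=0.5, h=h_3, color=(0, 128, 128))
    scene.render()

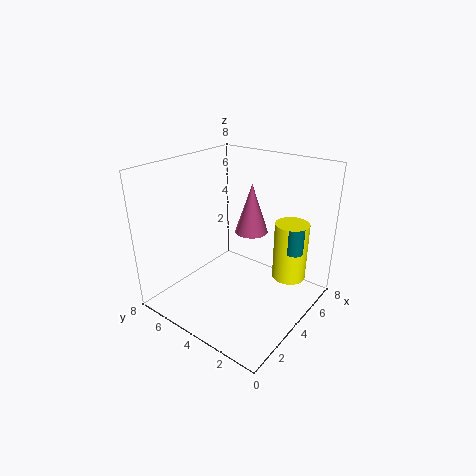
x_1 = 6; y_1 = 4.5; z_1 = 3.5; h_1 = 3; x_2 = 6.5; y_2 = 2; z_2 = 1; x_3 = 6; y_3 = 1.5; z_3 = 3; h_3 = 1.5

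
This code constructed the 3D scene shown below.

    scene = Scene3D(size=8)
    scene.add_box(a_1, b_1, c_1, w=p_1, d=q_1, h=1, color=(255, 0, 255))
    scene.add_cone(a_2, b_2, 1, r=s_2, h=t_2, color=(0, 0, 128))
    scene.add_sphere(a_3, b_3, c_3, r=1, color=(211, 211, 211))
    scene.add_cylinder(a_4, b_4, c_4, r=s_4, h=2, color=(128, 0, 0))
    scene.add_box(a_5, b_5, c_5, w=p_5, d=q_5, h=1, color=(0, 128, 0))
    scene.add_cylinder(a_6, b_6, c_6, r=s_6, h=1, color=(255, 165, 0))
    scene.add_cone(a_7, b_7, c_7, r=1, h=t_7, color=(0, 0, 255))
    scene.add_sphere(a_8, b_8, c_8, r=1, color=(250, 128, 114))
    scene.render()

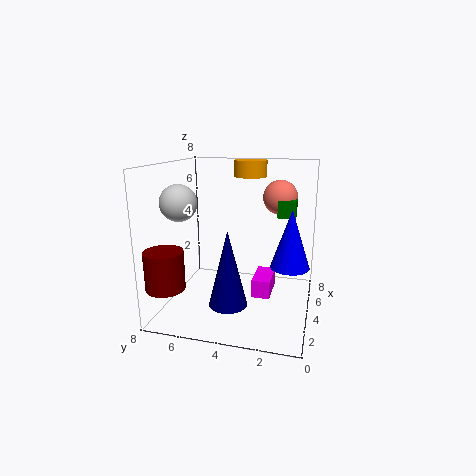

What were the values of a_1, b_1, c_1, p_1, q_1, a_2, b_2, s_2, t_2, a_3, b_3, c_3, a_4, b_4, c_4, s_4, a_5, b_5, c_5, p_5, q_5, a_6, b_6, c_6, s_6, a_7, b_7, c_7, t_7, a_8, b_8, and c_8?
a_1 = 3, b_1 = 2, c_1 = 1, p_1 = 2, q_1 = 1, a_2 = 2, b_2 = 4, s_2 = 1, t_2 = 4, a_3 = 3, b_3 = 7, c_3 = 6, a_4 = 1, b_4 = 7, c_4 = 2, s_4 = 1, a_5 = 5, b_5 = 1, c_5 = 5, p_5 = 1, q_5 = 1, a_6 = 7, b_6 = 4, c_6 = 7, s_6 = 1, a_7 = 3, b_7 = 1, c_7 = 3, t_7 = 3, a_8 = 6, b_8 = 2, c_8 = 6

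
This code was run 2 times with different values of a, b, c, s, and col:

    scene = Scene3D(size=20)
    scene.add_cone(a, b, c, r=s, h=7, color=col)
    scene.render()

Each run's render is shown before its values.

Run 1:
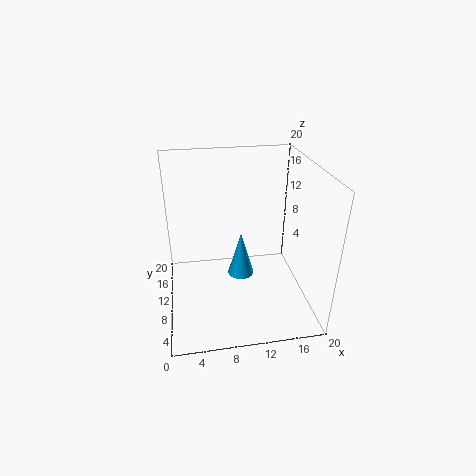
a = 11
b = 13
c = 2
s = 2
col = 'deepskyblue'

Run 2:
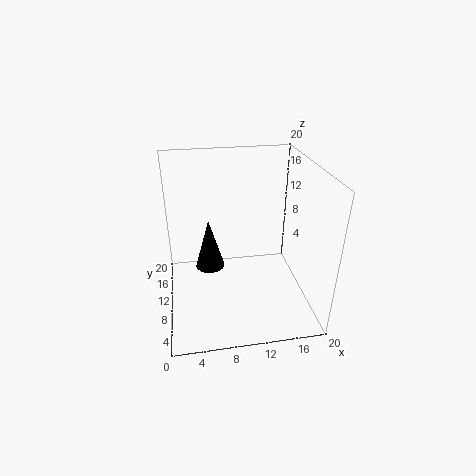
a = 6
b = 10
c = 6
s = 2
col = 'black'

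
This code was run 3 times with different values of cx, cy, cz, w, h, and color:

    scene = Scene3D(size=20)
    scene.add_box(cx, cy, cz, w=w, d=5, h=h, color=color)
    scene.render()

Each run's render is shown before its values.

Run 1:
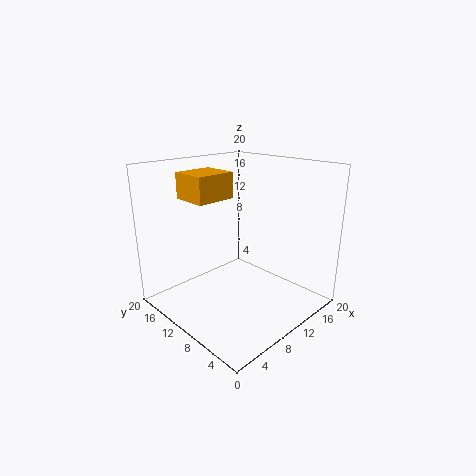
cx = 4.5; cy = 11; cz = 15.5; w = 5.5; h = 3.5; color = 'orange'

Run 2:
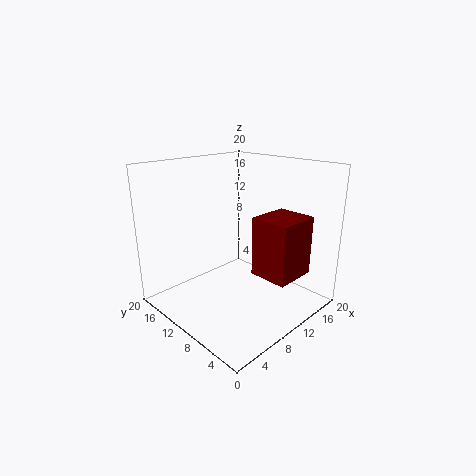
cx = 8; cy = 0.5; cz = 7; w = 5.5; h = 7.5; color = 'maroon'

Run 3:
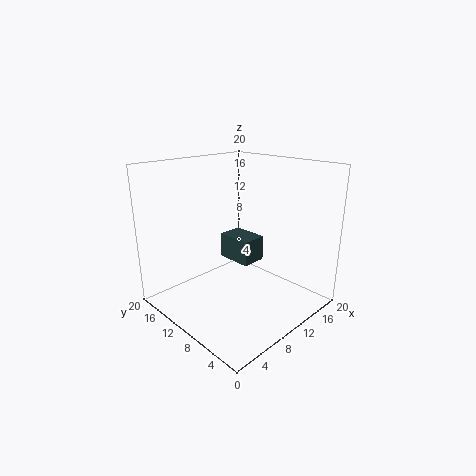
cx = 9.5; cy = 8; cz = 6.5; w = 3.5; h = 3.5; color = 'darkslategray'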